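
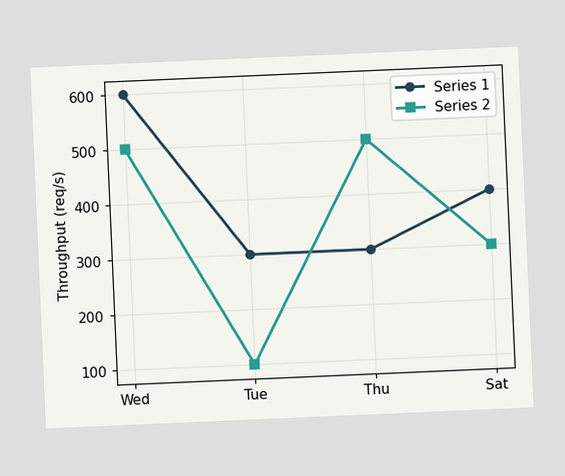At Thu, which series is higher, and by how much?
Series 2, by 200req/s

The chart is tilted about 2° counter-clockwise. At Thu, Series 2 sits above the other line by 200req/s.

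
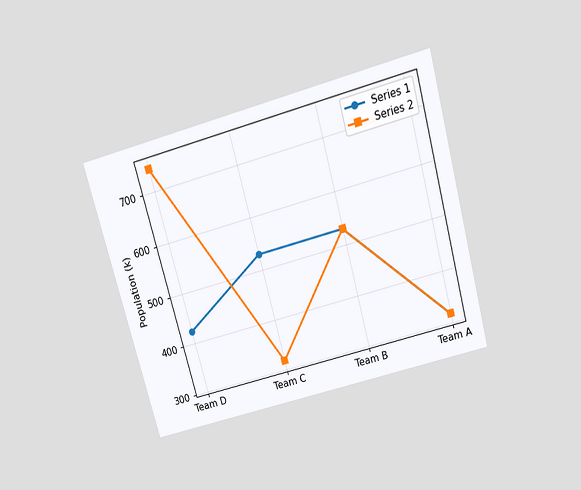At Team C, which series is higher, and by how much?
Series 1, by 212k

The chart is tilted about 15° counter-clockwise and viewed slightly from above. At Team C, Series 1 sits above the other line by 212k.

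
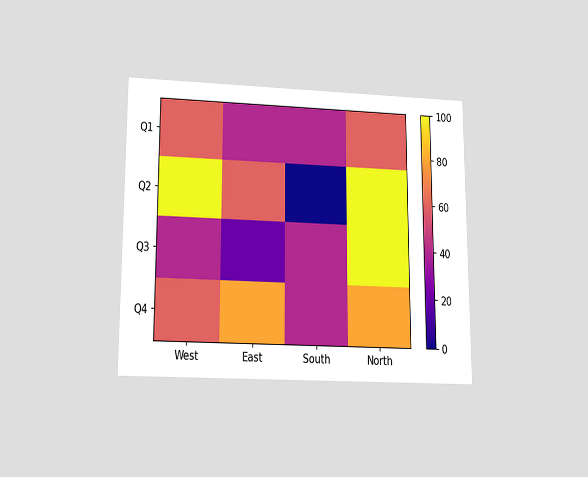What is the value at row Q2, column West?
100

The chart is viewed slightly from below. Matching cell (Q2, West) against the colorbar gives 100.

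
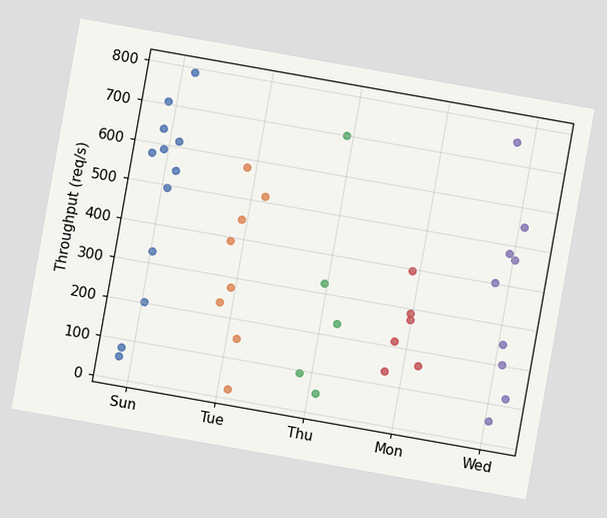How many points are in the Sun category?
12

The chart is tilted about 10° clockwise. Counting the markers in the Sun column gives 12.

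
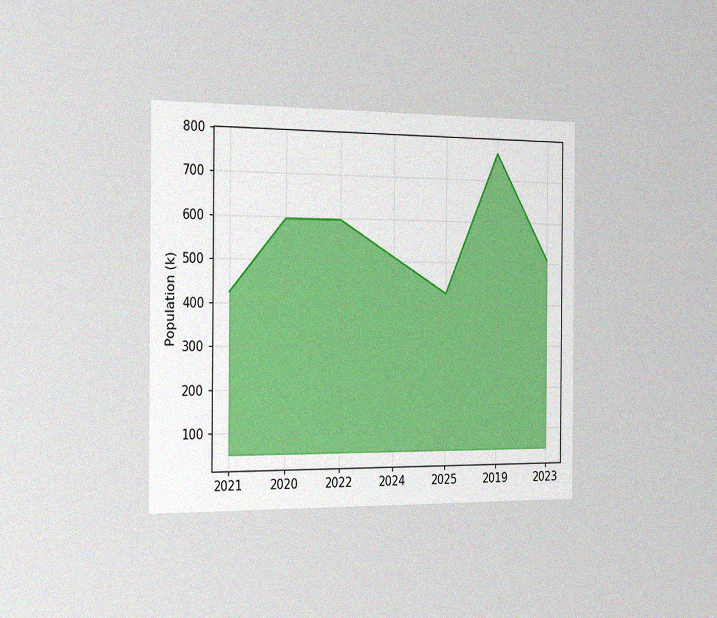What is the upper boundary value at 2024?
The chart is viewed slightly from the left, with some photo noise. At 2024 the upper boundary is at 510k.

510k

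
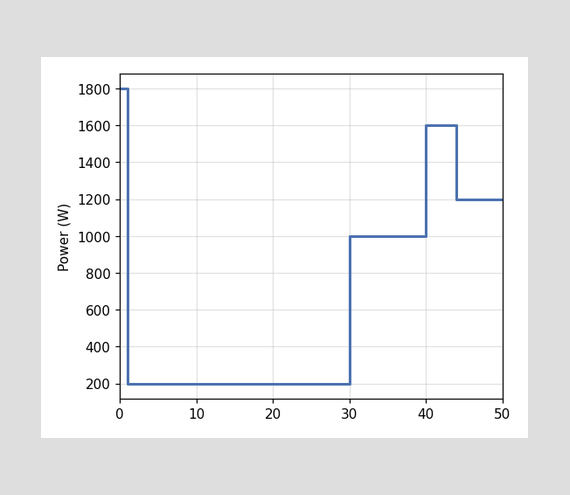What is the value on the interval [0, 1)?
1800W

On [0, 1) the step sits at 1800W.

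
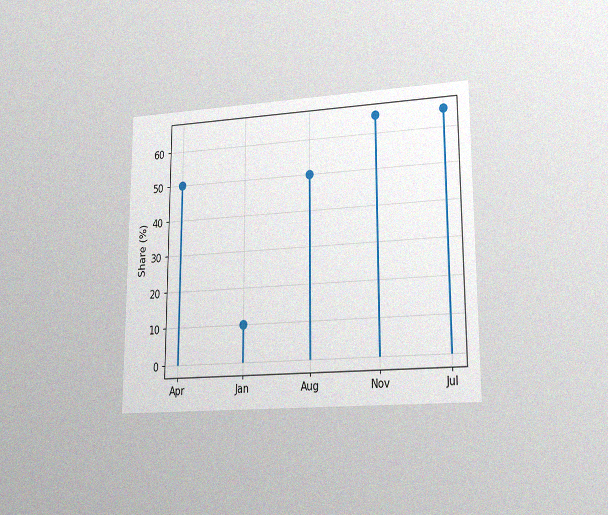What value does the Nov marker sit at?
The chart is viewed at a slight angle, with some photo noise. The Nov marker sits at 65%.

65%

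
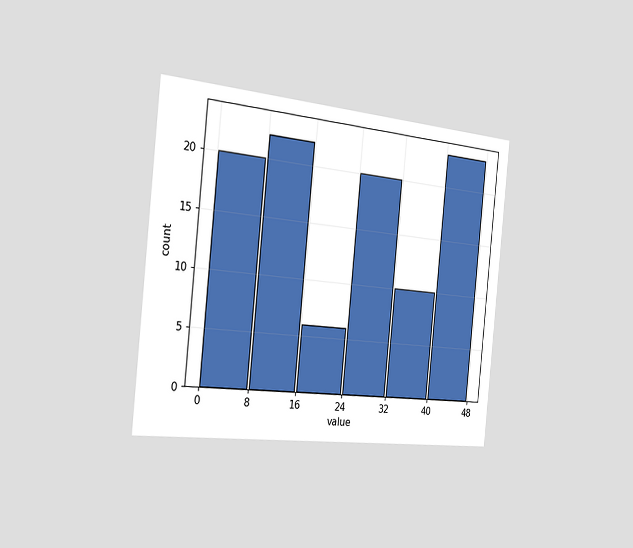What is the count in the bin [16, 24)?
6

The chart is tilted about 6° clockwise and viewed slightly from the left. The [16, 24) bin has height 6.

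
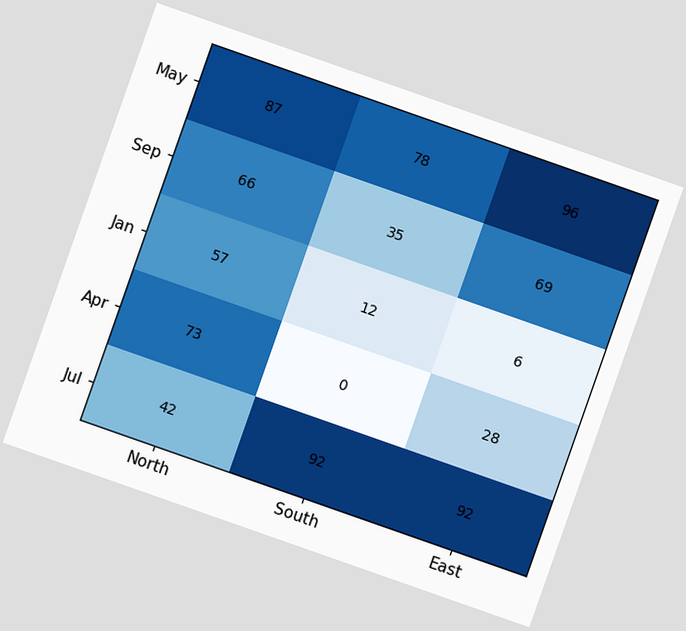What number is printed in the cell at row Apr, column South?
The chart is tilted about 19° clockwise. The (Apr, South) cell reads 0.

0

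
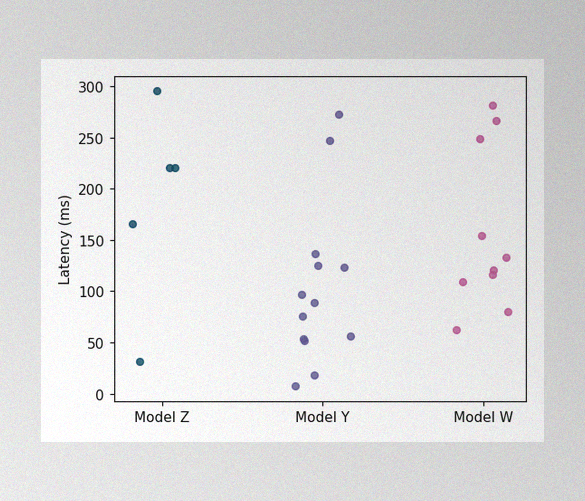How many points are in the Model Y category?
13

The image has some photo noise and uneven lighting. Counting the markers in the Model Y column gives 13.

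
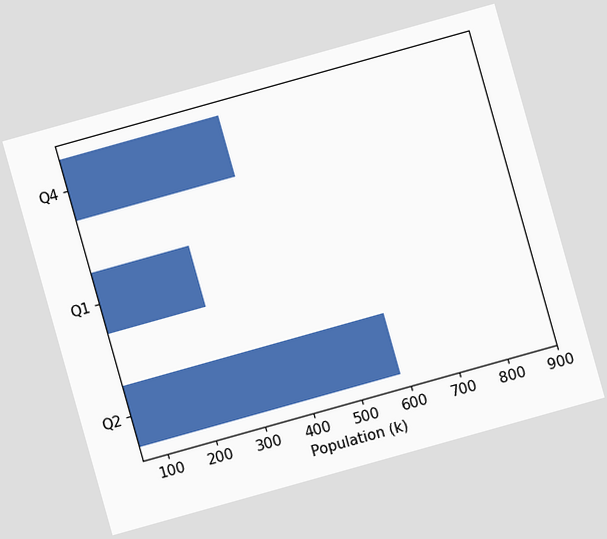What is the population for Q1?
252k

The chart is tilted about 16° counter-clockwise. Reading along the chart's x-axis, the Q1 bar reaches 252k.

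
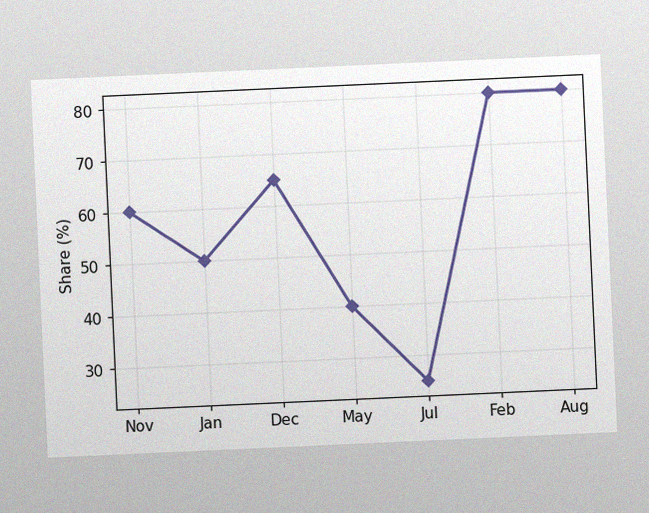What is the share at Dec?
The chart is tilted about 3° counter-clockwise, with some photo noise. At Dec, the line is at 65%.

65%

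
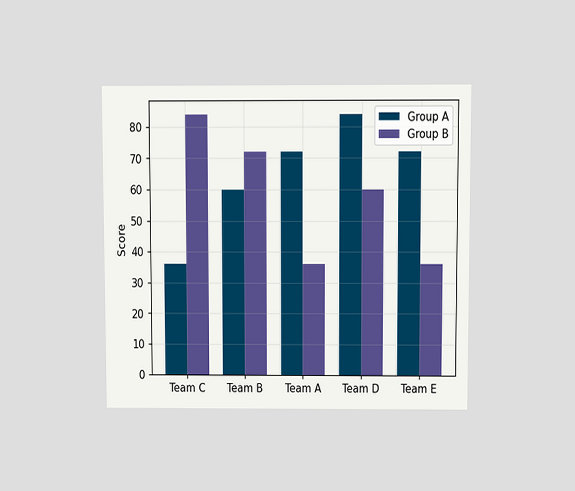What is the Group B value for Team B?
The chart is viewed slightly from above. The Group B bar at Team B reaches 72 on the y-axis.

72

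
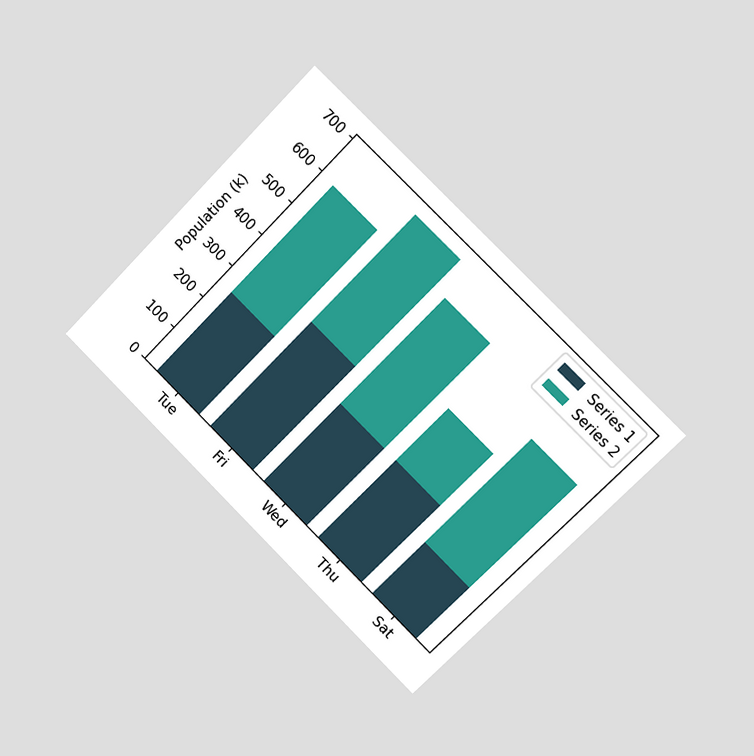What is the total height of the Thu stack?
The chart is tilted about 45° clockwise and viewed slightly from the right. The Thu stack's top reaches 425k on the y-axis.

425k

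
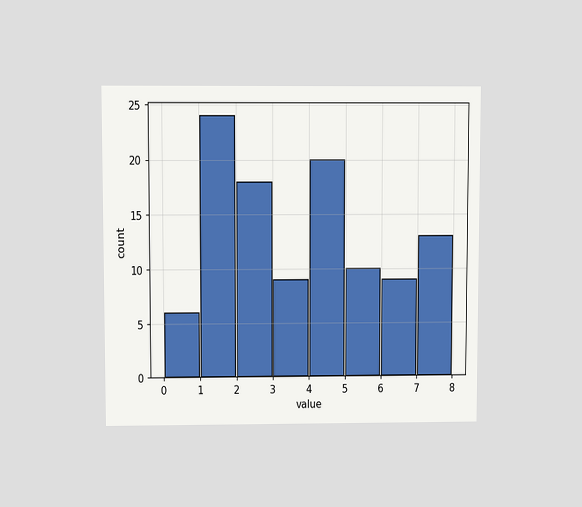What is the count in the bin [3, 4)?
The chart is viewed slightly from above. The [3, 4) bin has height 9.

9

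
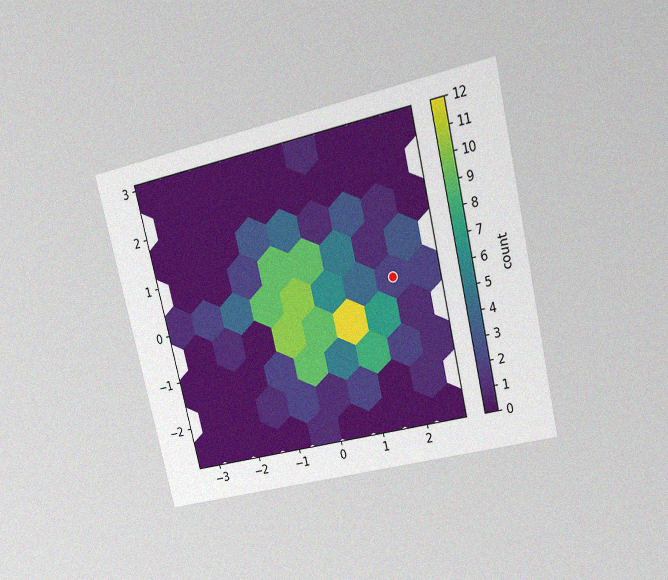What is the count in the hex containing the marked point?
The chart is tilted about 13° counter-clockwise and viewed at a slight angle, with some photo noise. The marked hex reads 2 on the colorbar.

2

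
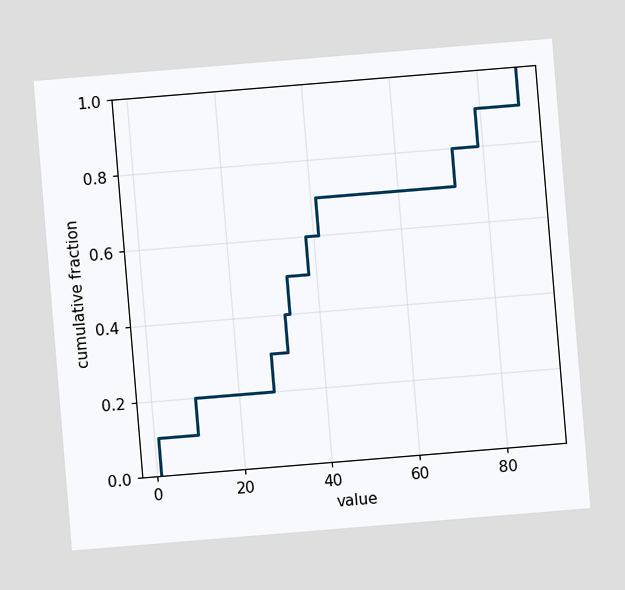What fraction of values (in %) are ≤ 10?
The chart is tilted about 5° counter-clockwise. At x=10 the ECDF step is at 20%.

20%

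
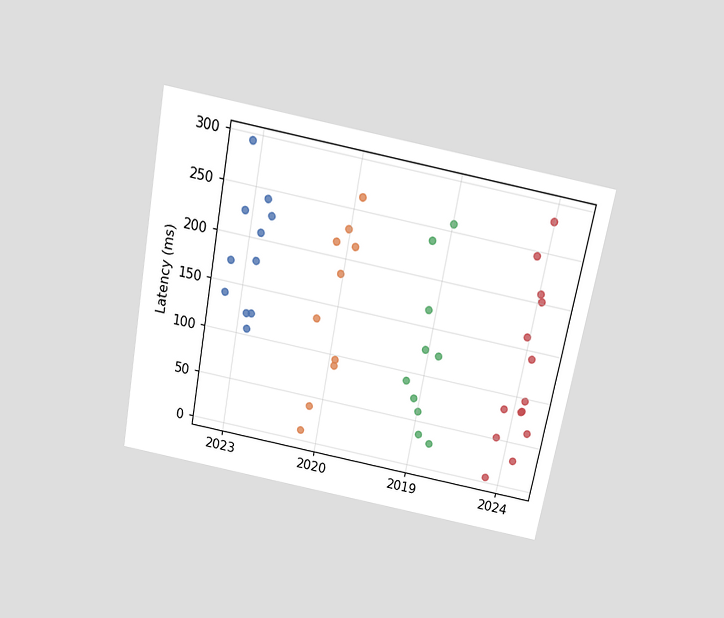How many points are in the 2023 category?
The chart is tilted about 11° clockwise and viewed slightly from above. Counting the markers in the 2023 column gives 11.

11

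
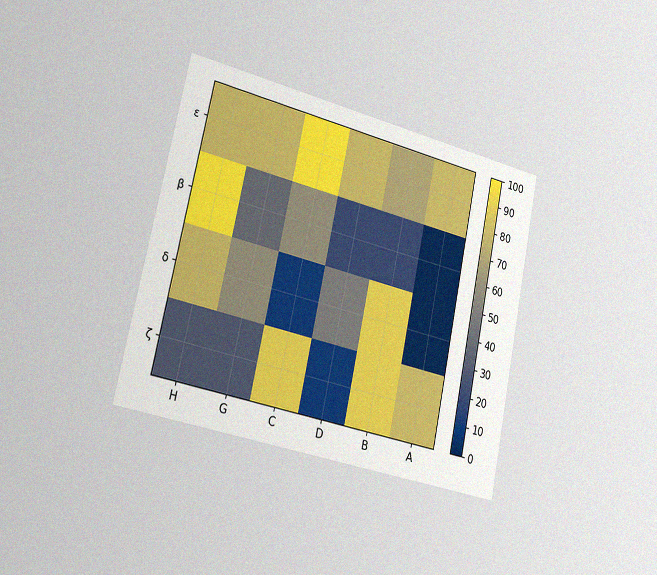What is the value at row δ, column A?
0

The chart is tilted about 12° clockwise and viewed slightly from the left, with some photo noise. Matching cell (δ, A) against the colorbar gives 0.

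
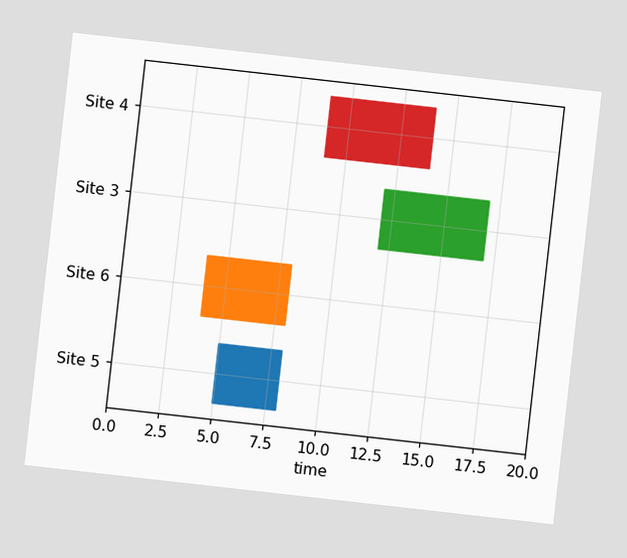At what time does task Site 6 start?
The chart is tilted about 6° clockwise. The Site 6 bar begins at t=4.

4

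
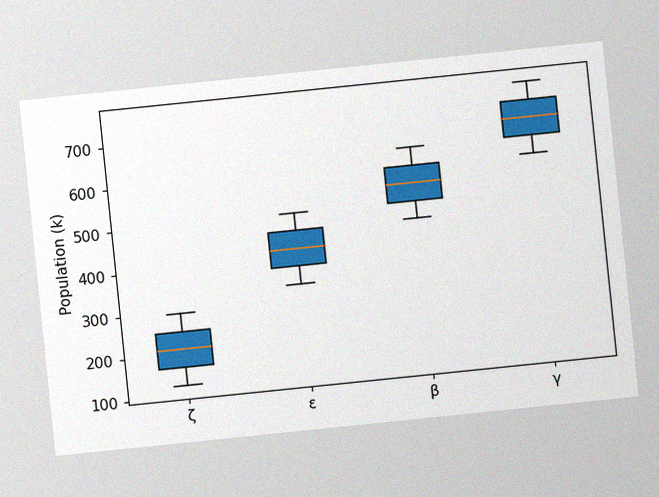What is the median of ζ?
The chart is tilted about 6° counter-clockwise, with some photo noise. The median line in the ζ box sits at 210k.

210k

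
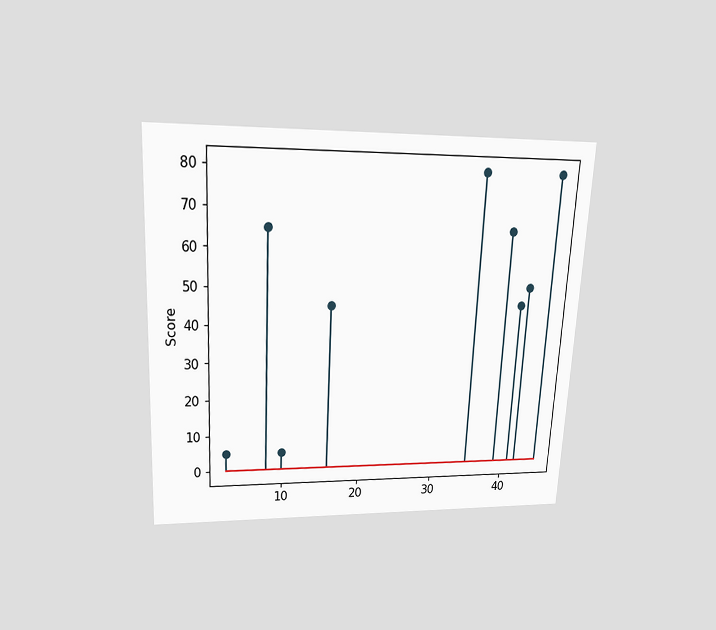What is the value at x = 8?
65

The chart is tilted about 3° clockwise and viewed slightly from above. The stem at x=8 reaches 65.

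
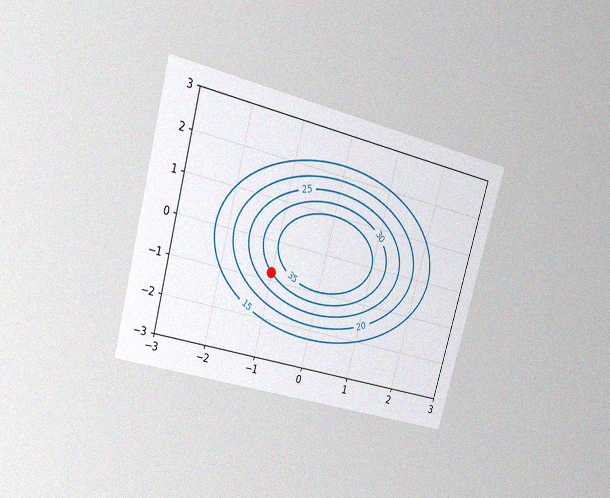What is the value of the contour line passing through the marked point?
The chart is tilted about 15° clockwise and viewed at a slight angle, with some photo noise. The marked point sits on the contour labelled 30.

30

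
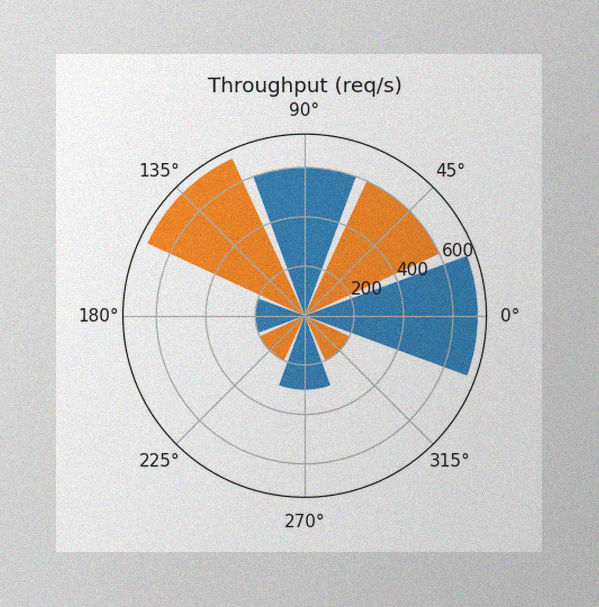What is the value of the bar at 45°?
The image has some photo noise and uneven lighting. The bar at 45° reaches 600req/s on the radial axis.

600req/s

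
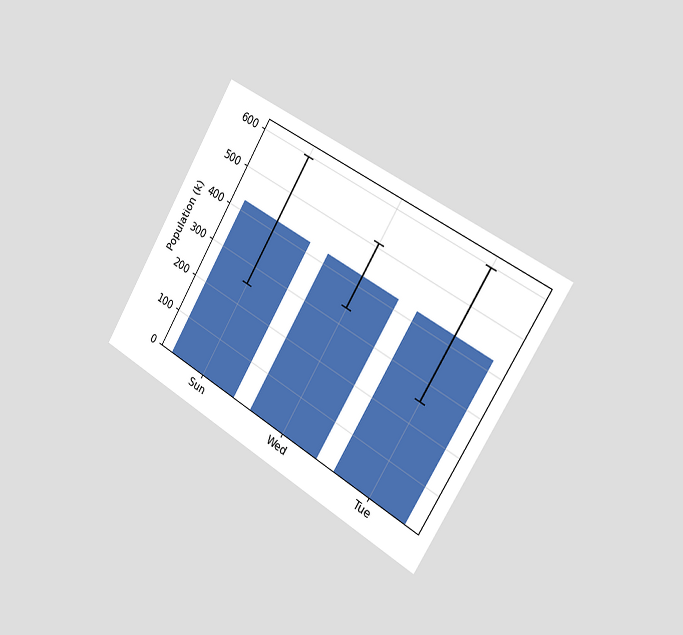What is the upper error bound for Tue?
The chart is tilted about 31° clockwise and viewed slightly from the right. The Tue bar's upper whisker reaches 595k.

595k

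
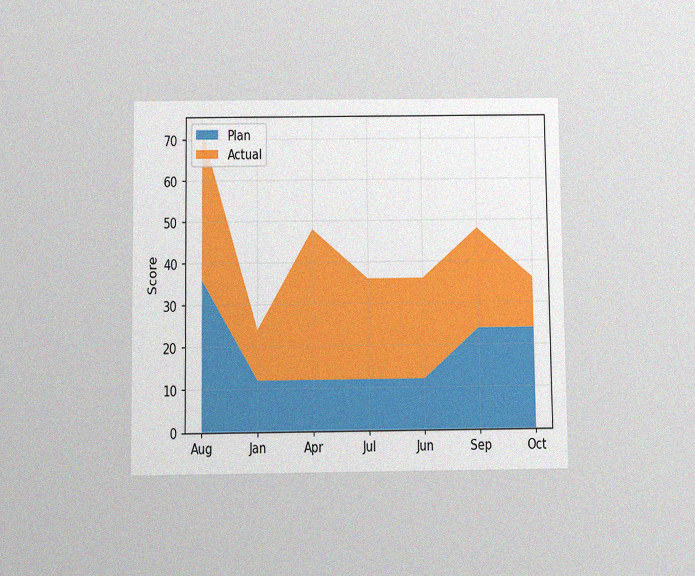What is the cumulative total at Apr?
The chart is viewed slightly from below, with some photo noise. The stacked total at Apr reaches 48.

48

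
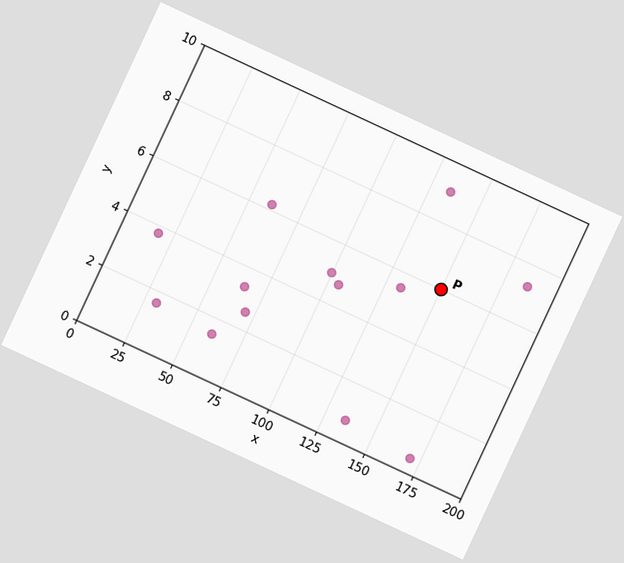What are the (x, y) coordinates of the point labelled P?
The chart is tilted about 25° clockwise. Following the gridlines from P to each axis, P sits at (150, 6).

(150, 6)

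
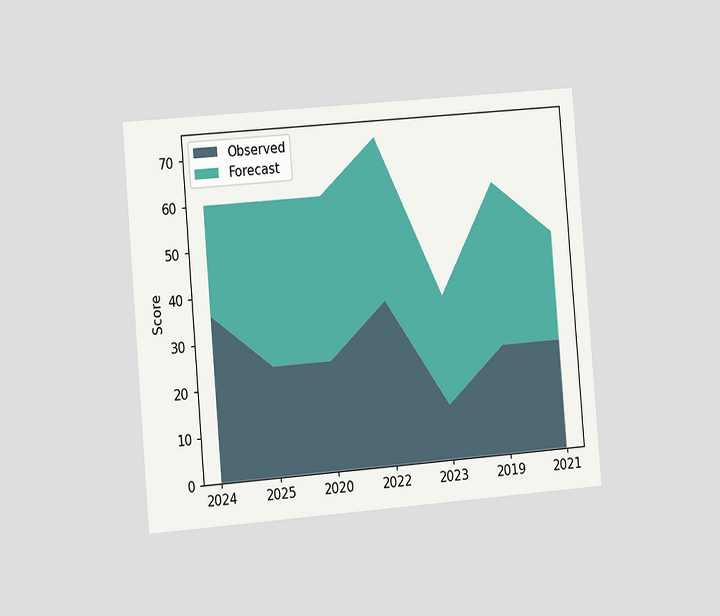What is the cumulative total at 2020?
The chart is tilted about 5° counter-clockwise and viewed slightly from the left. The stacked total at 2020 reaches 60.

60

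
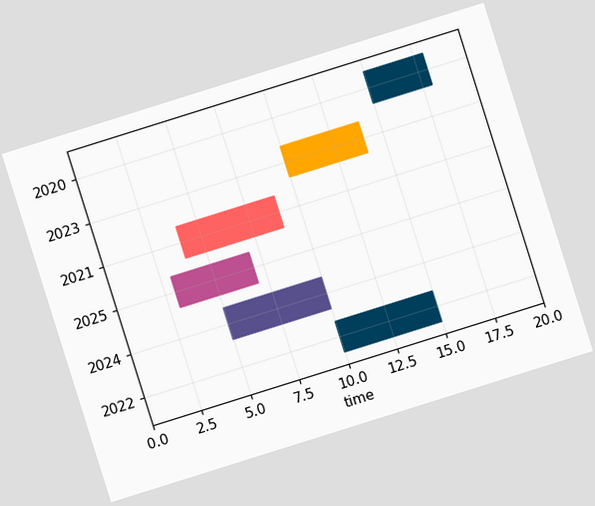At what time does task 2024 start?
The chart is tilted about 17° counter-clockwise. The 2024 bar begins at t=5.

5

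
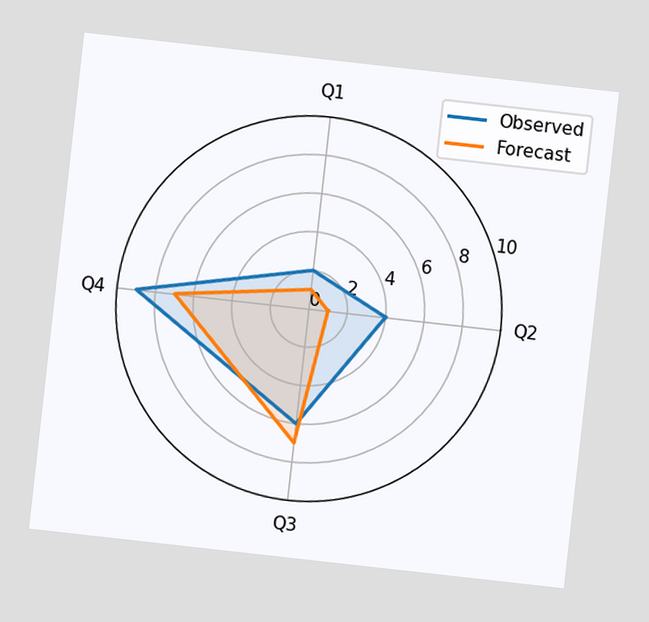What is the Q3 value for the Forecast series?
7

The chart is tilted about 6° clockwise. On the Q3 axis, Forecast reaches 7.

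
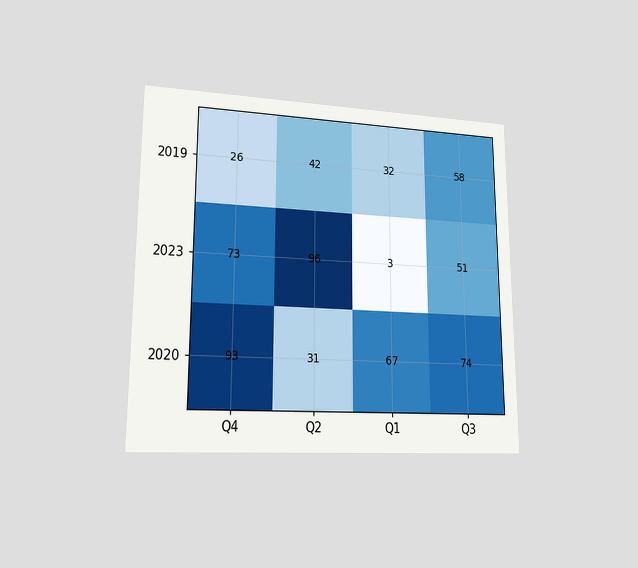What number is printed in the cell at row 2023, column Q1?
The chart is viewed at a slight angle. The (2023, Q1) cell reads 3.

3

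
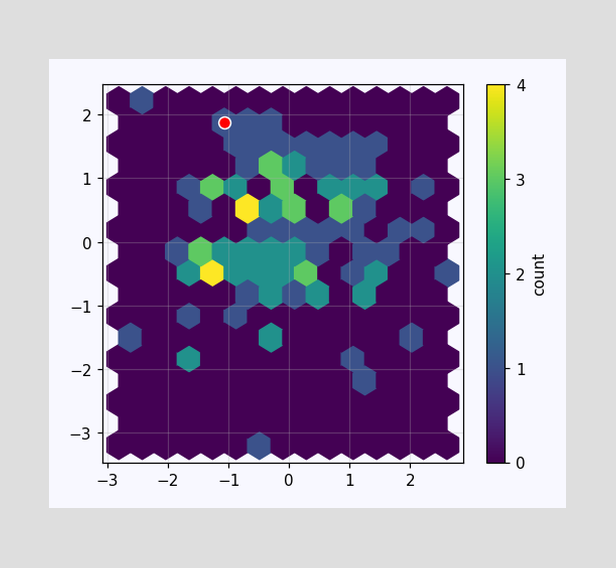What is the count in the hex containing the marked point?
The marked hex reads 1 on the colorbar.

1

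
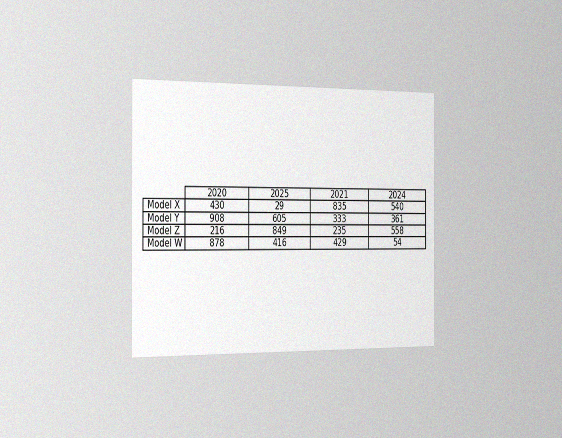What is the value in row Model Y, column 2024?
361

The chart is viewed slightly from the left, with some photo noise. The (Model Y, 2024) cell reads 361.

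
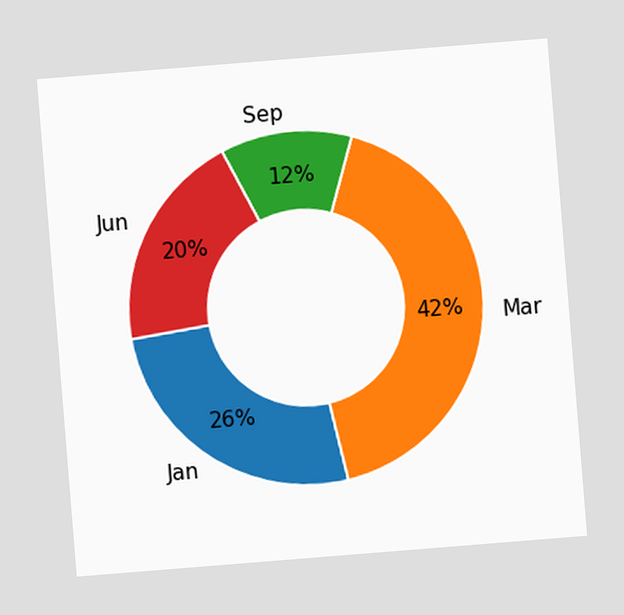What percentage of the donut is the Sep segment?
12%

The chart is tilted about 5° counter-clockwise. The Sep segment takes up 12% of the ring.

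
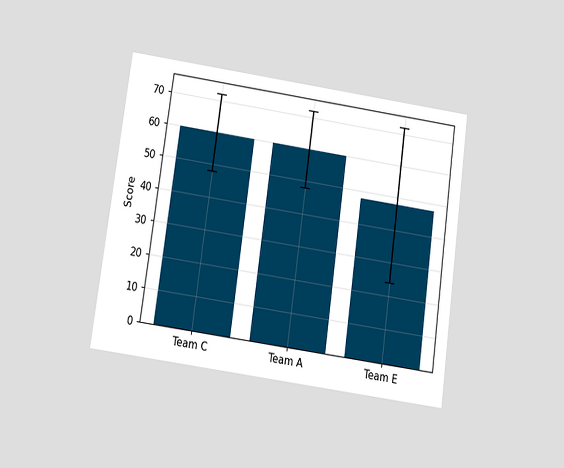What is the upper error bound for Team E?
72

The chart is tilted about 8° clockwise and viewed slightly from below. The Team E bar's upper whisker reaches 72.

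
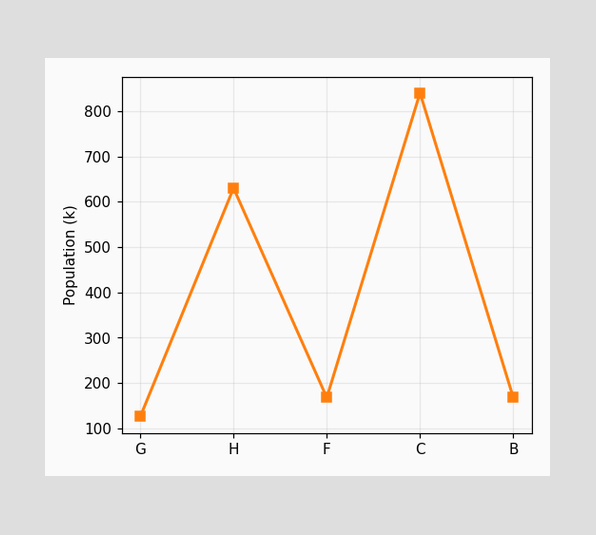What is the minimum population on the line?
126k

The lowest point is at G, and reading across to the y-axis gives 126k.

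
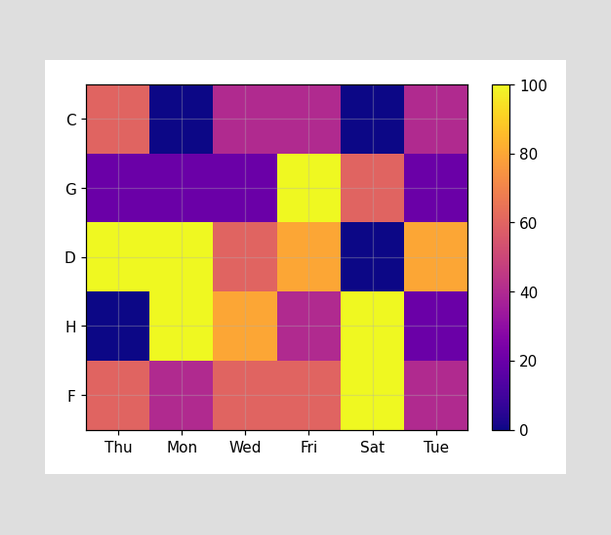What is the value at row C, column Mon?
0

Matching cell (C, Mon) against the colorbar gives 0.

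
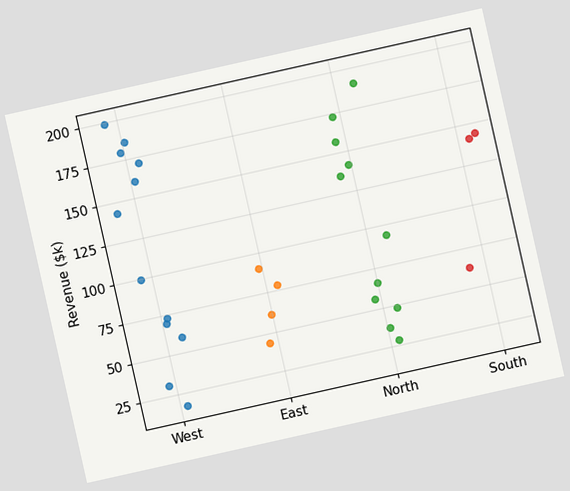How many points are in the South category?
The chart is tilted about 13° counter-clockwise. Counting the markers in the South column gives 3.

3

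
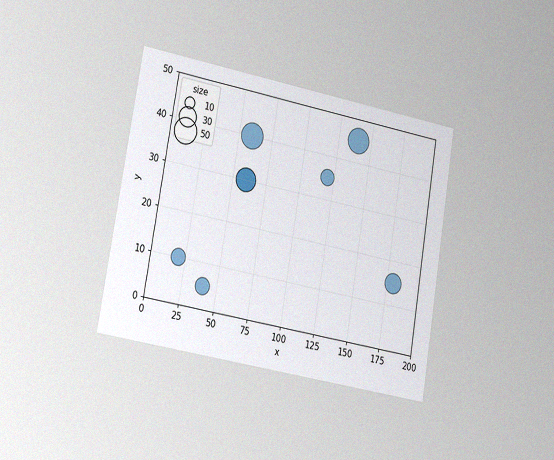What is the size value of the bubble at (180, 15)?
The chart is tilted about 10° clockwise and viewed slightly from the left, with some photo noise. Matching the bubble at (180, 15) against the size legend gives 30.

30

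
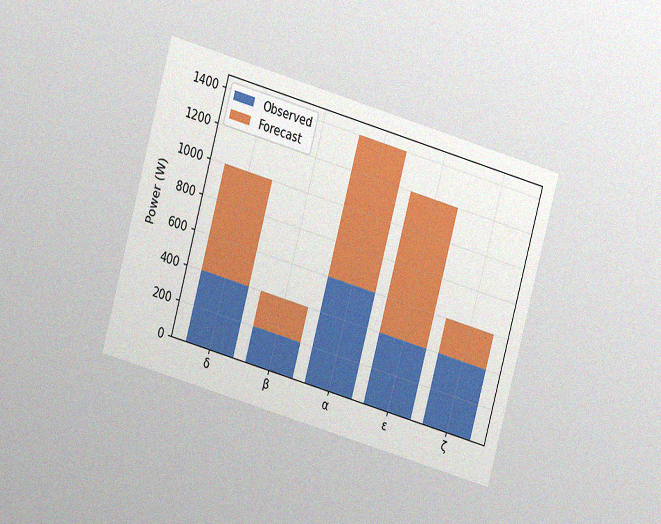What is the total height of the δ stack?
1000W

The chart is tilted about 16° clockwise and viewed at a slight angle, with some photo noise. The δ stack's top reaches 1000W on the y-axis.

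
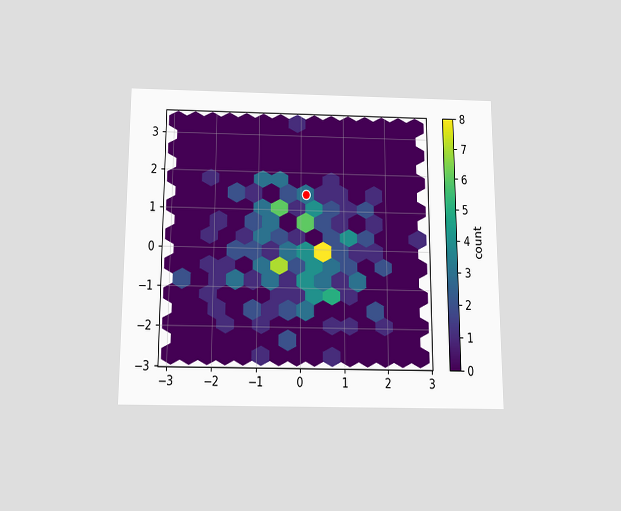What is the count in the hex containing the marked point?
The chart is viewed slightly from below. The marked hex reads 3 on the colorbar.

3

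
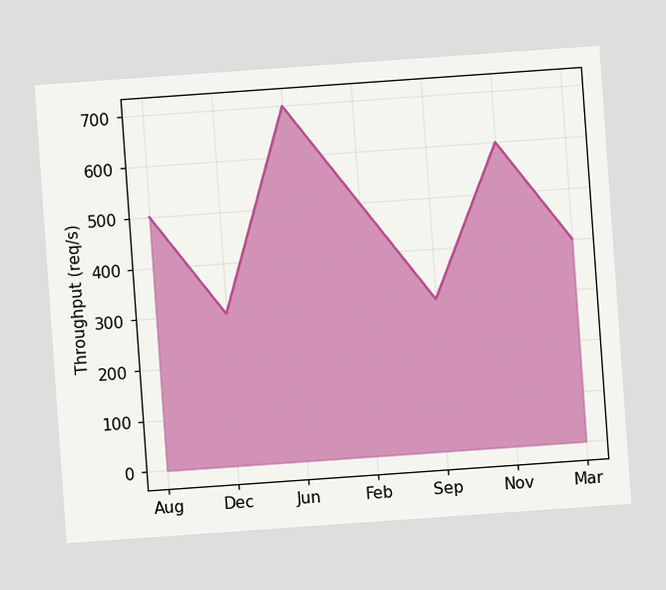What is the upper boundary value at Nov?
The chart is tilted about 4° counter-clockwise. At Nov the upper boundary is at 600req/s.

600req/s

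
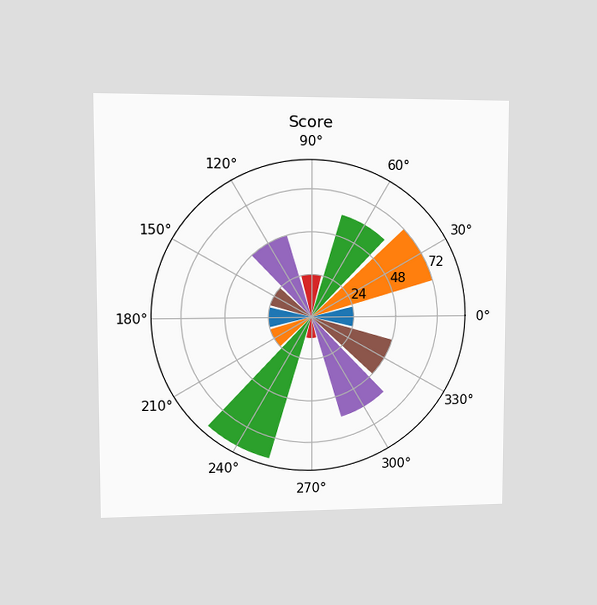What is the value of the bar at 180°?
24

The chart is viewed at a slight angle. The bar at 180° reaches 24 on the radial axis.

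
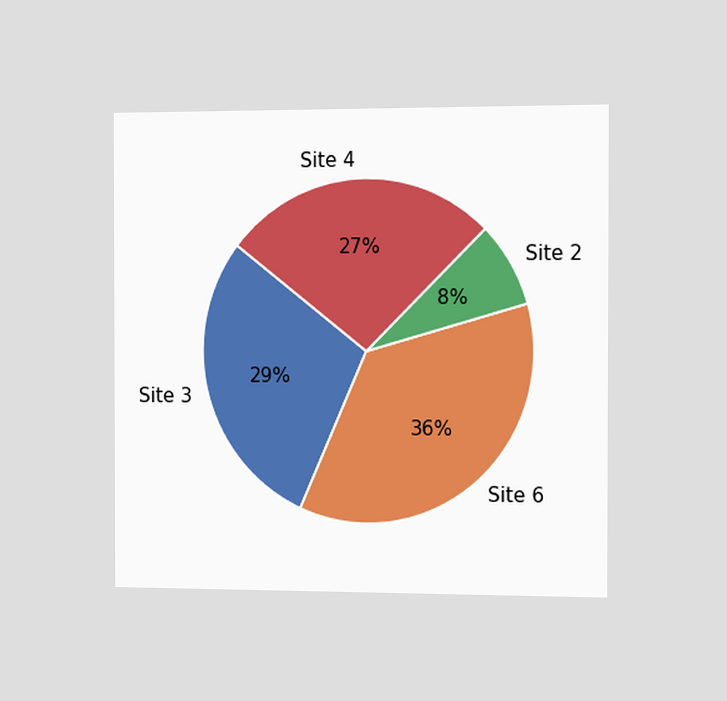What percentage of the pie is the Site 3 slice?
29%

The chart is viewed slightly from the right. The Site 3 slice takes up 29% of the pie.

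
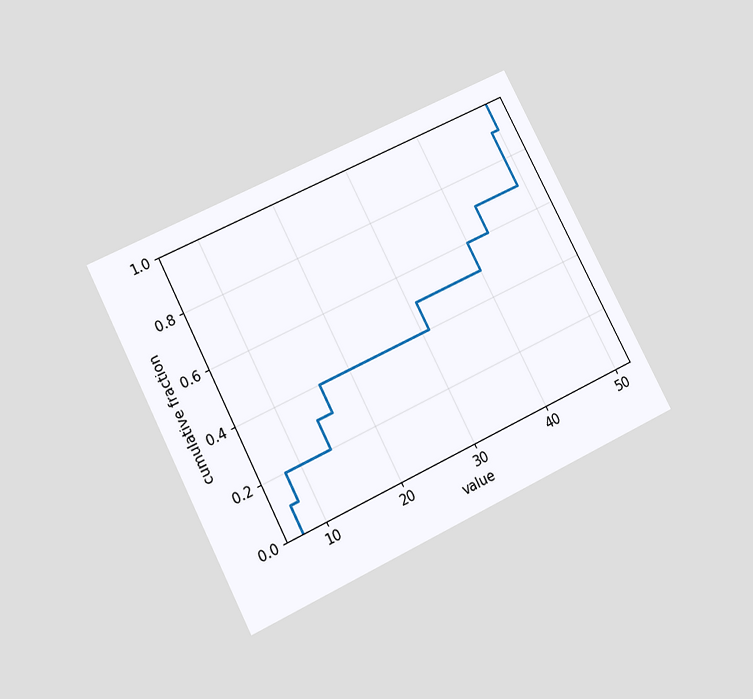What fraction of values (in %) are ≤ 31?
The chart is tilted about 27° counter-clockwise and viewed slightly from below. At x=31 the ECDF step is at 50%.

50%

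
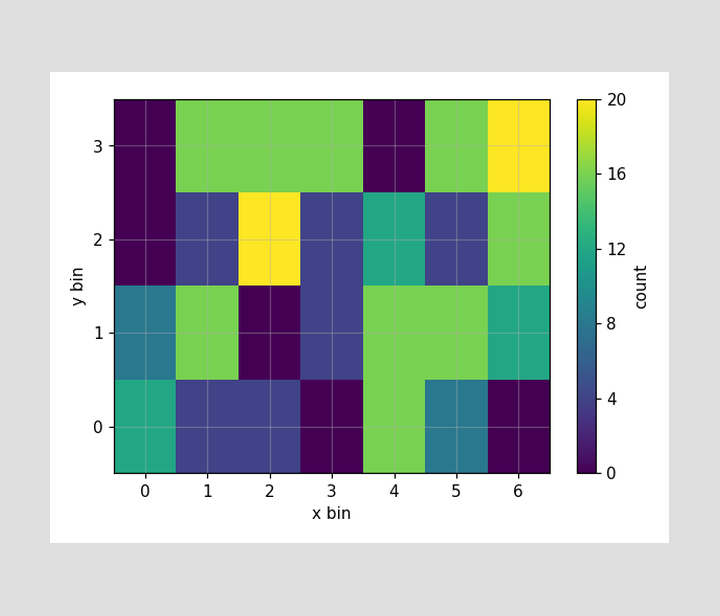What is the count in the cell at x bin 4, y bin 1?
16

Matching the cell (4, 1) against the colorbar gives 16.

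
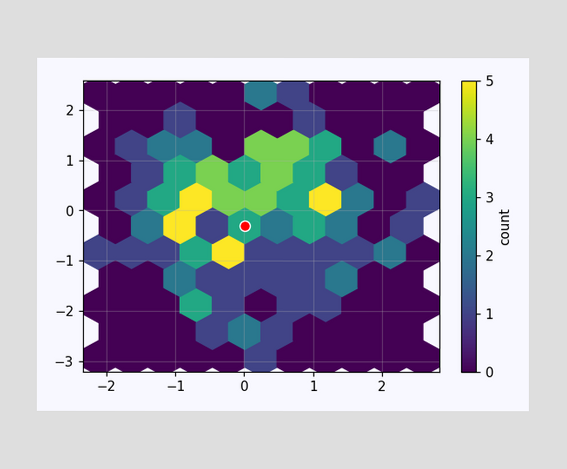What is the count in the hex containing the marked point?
The marked hex reads 3 on the colorbar.

3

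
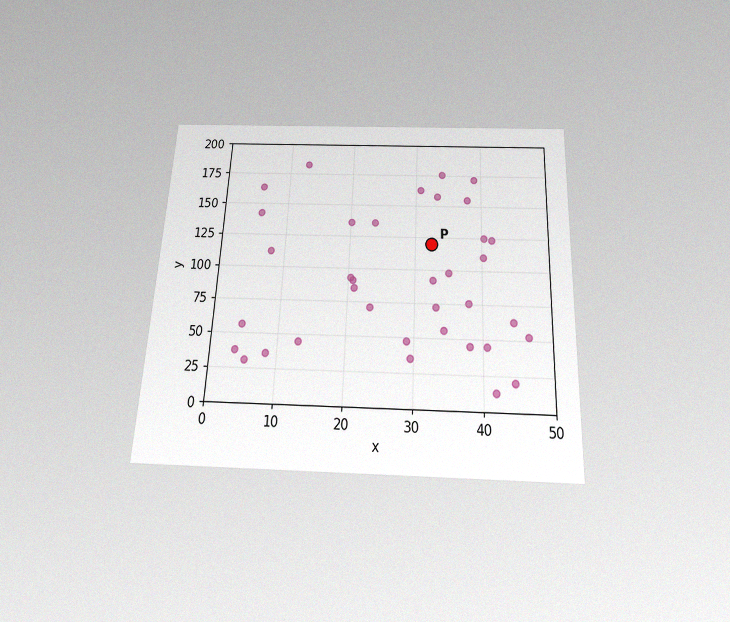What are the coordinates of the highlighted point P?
The chart is tilted about 3° clockwise and viewed slightly from below, with some photo noise. Following the gridlines from P to each axis, P sits at (32.5, 120).

(32.5, 120)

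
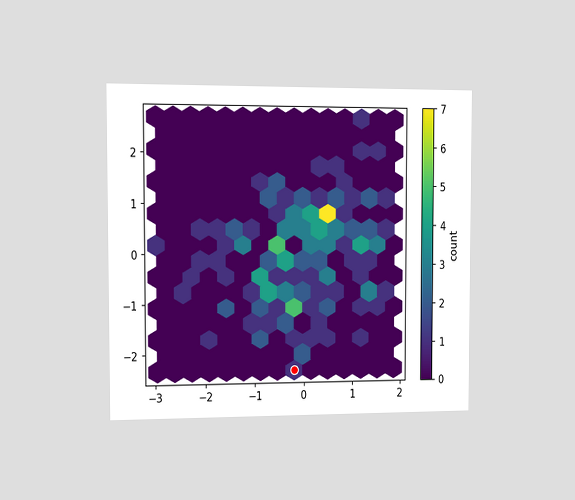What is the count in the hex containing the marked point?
The chart is viewed at a slight angle. The marked hex reads 1 on the colorbar.

1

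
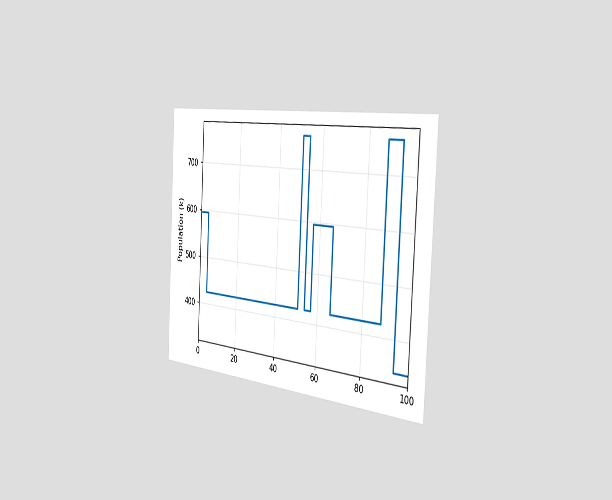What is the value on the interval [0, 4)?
595k

The chart is tilted about 3° clockwise and viewed slightly from the right. On [0, 4) the step sits at 595k.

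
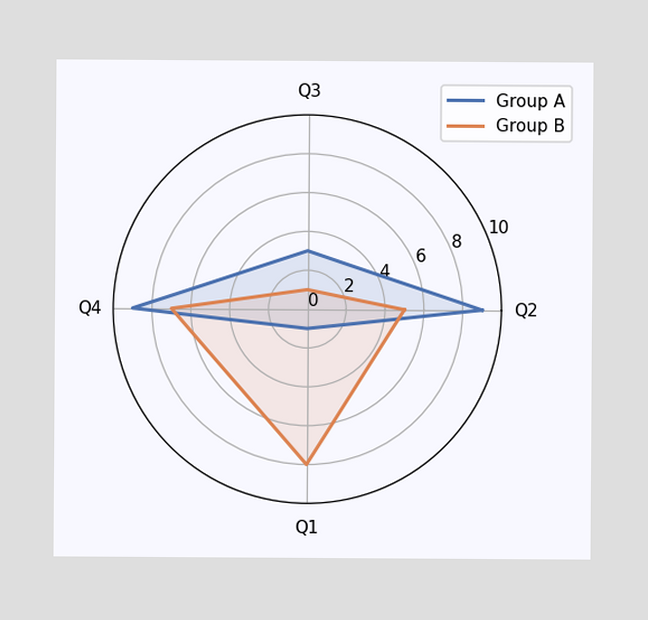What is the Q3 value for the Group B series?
On the Q3 axis, Group B reaches 1.

1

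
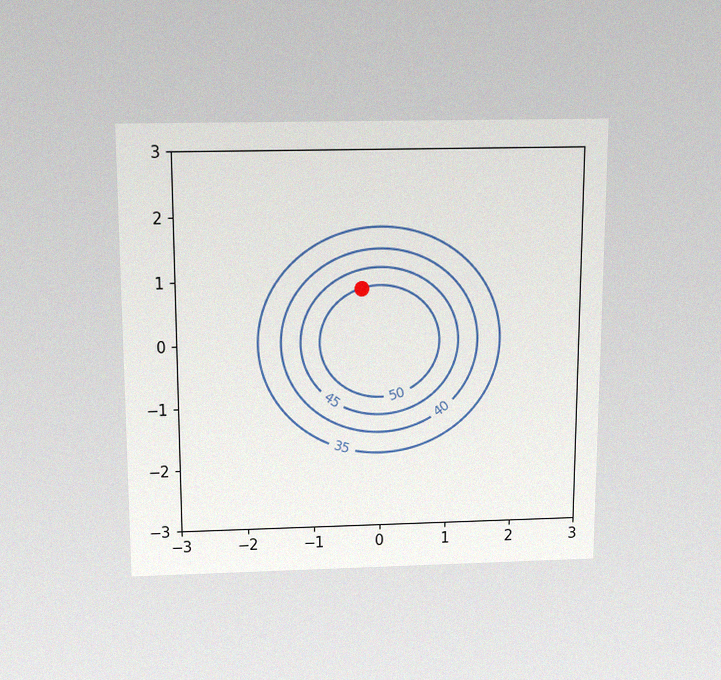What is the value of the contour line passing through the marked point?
50

The chart is viewed slightly from above, with some photo noise. The marked point sits on the contour labelled 50.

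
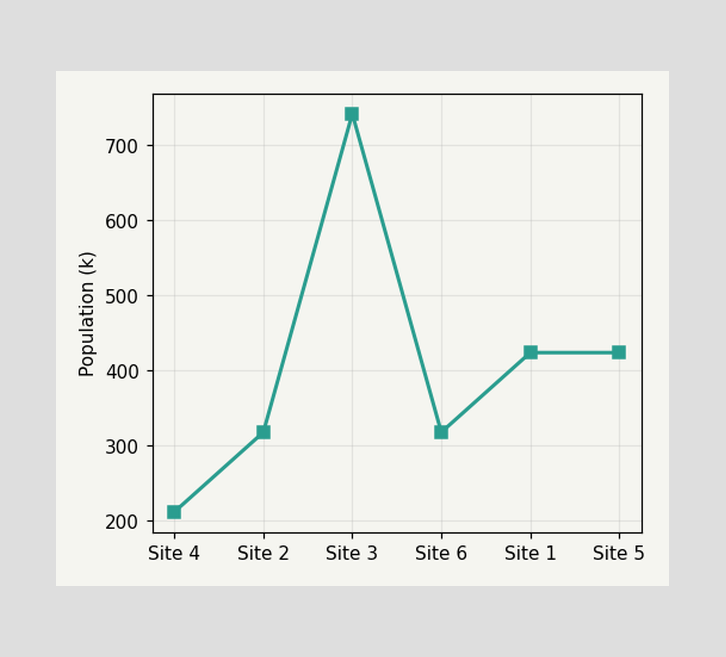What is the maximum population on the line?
The highest point is at Site 3, and reading across to the y-axis gives 742k.

742k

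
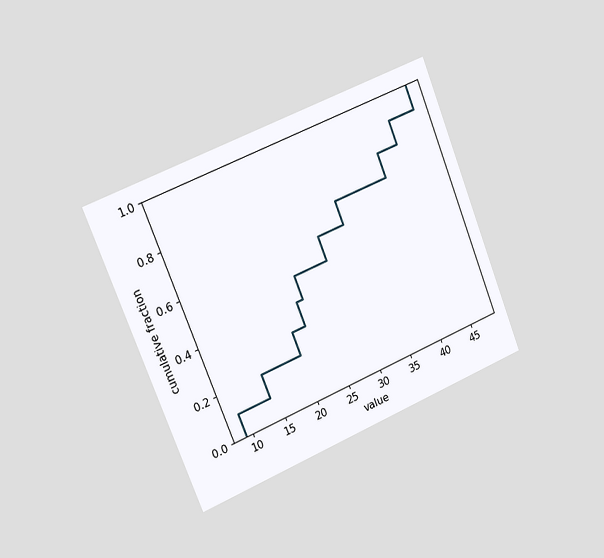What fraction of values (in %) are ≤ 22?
The chart is tilted about 22° counter-clockwise and viewed slightly from the left. At x=22 the ECDF step is at 40%.

40%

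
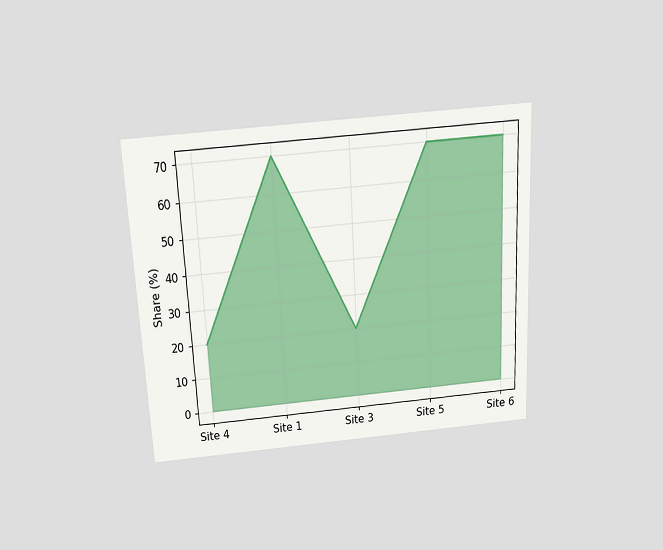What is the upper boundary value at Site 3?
The chart is tilted about 3° counter-clockwise and viewed slightly from above. At Site 3 the upper boundary is at 20%.

20%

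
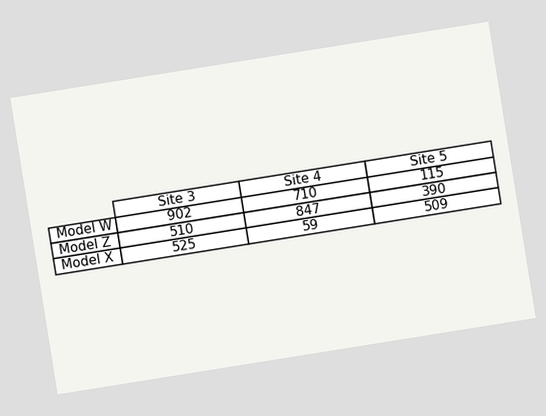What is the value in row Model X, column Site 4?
The chart is tilted about 9° counter-clockwise. The (Model X, Site 4) cell reads 59.

59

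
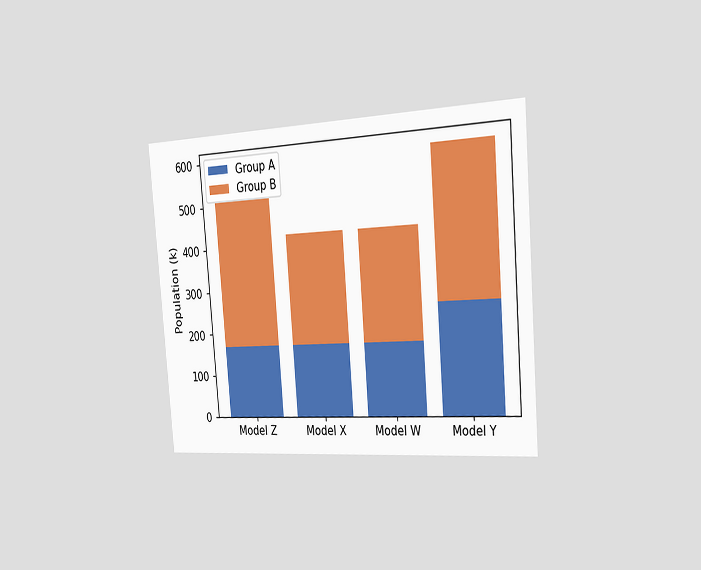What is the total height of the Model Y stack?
The chart is tilted about 5° counter-clockwise and viewed slightly from the right. The Model Y stack's top reaches 595k on the y-axis.

595k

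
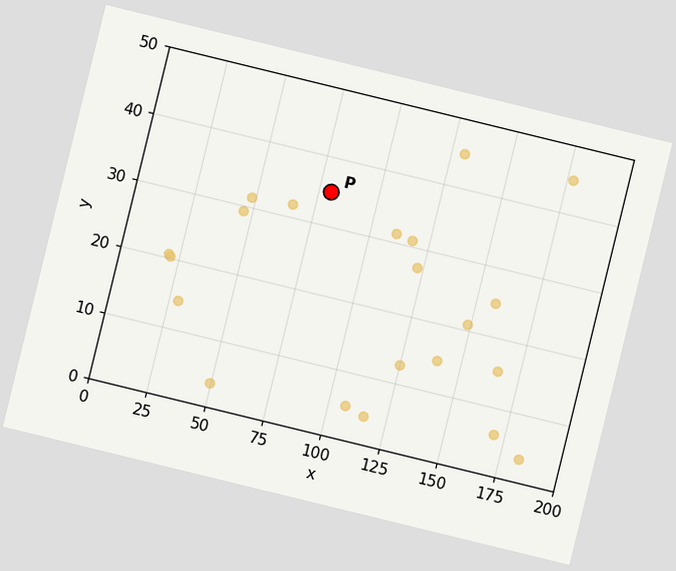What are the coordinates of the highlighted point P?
The chart is tilted about 14° clockwise. Following the gridlines from P to each axis, P sits at (80, 35).

(80, 35)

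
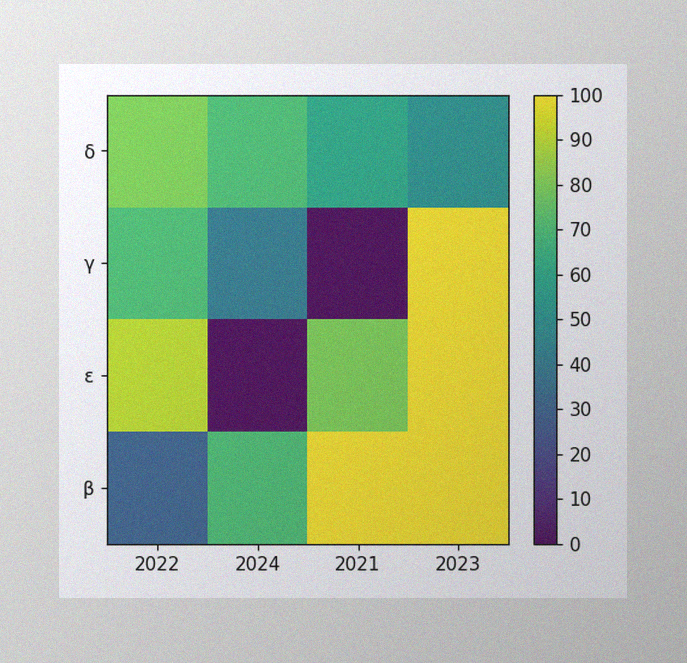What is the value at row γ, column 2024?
40

The image has some photo noise and uneven lighting. Matching cell (γ, 2024) against the colorbar gives 40.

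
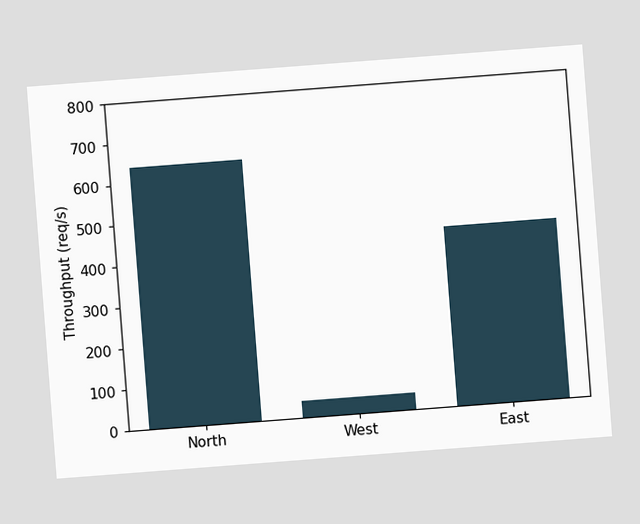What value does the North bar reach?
640req/s

The chart is tilted about 4° counter-clockwise. Reading along the chart's y-axis, the North bar reaches 640req/s.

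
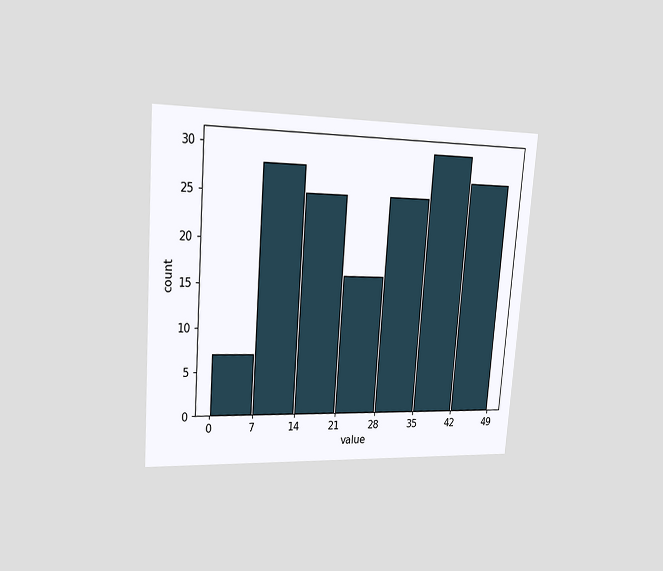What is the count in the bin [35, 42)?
30

The chart is tilted about 4° clockwise and viewed slightly from the left. The [35, 42) bin has height 30.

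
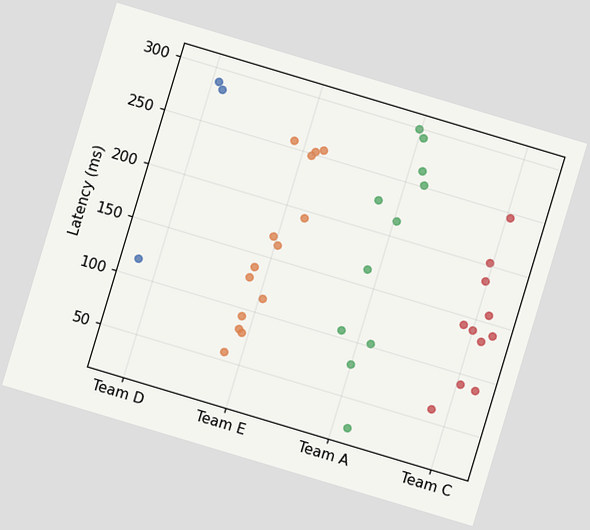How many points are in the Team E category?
14

The chart is tilted about 17° clockwise. Counting the markers in the Team E column gives 14.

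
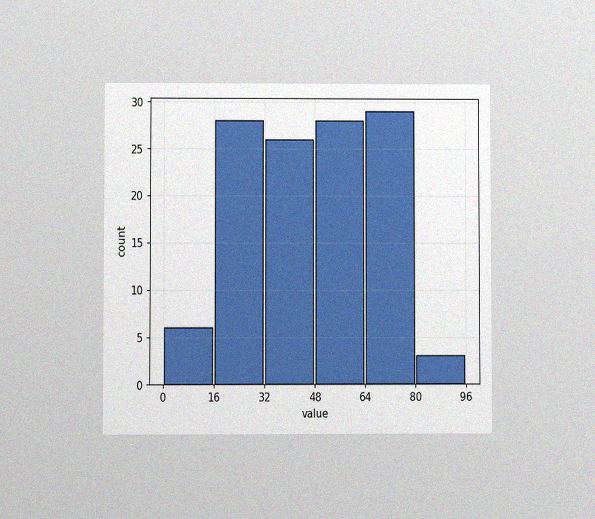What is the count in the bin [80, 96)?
3

The chart is viewed at a slight angle, with some photo noise. The [80, 96) bin has height 3.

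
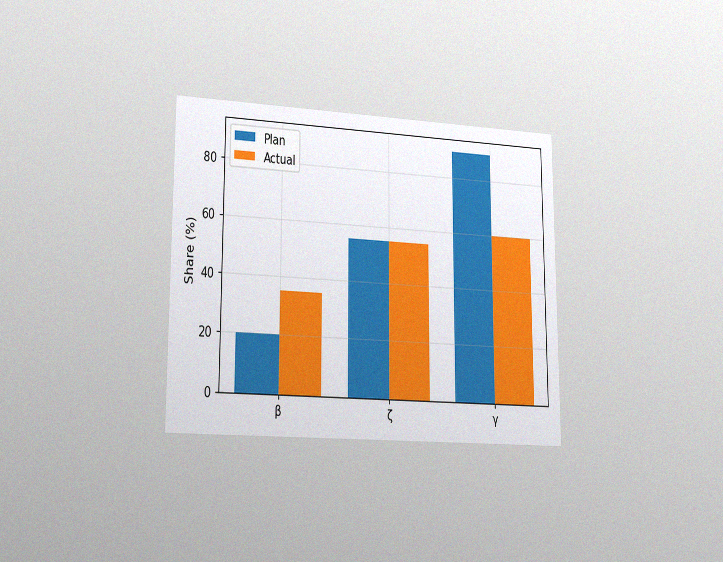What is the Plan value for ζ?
55%

The chart is viewed slightly from the left, with some photo noise. The Plan bar at ζ reaches 55% on the y-axis.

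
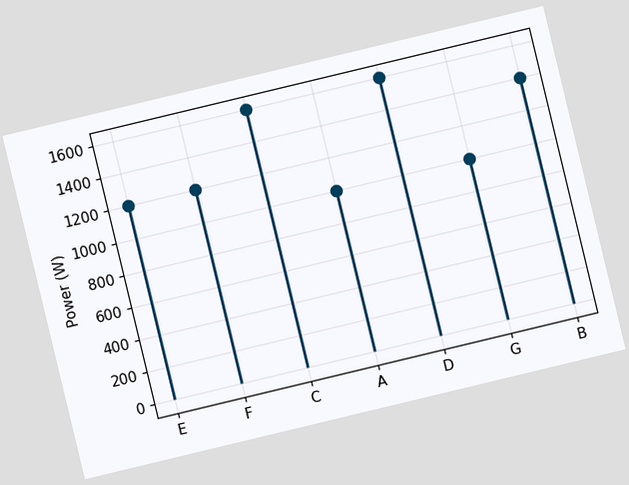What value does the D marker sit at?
1600W

The chart is tilted about 14° counter-clockwise. The D marker sits at 1600W.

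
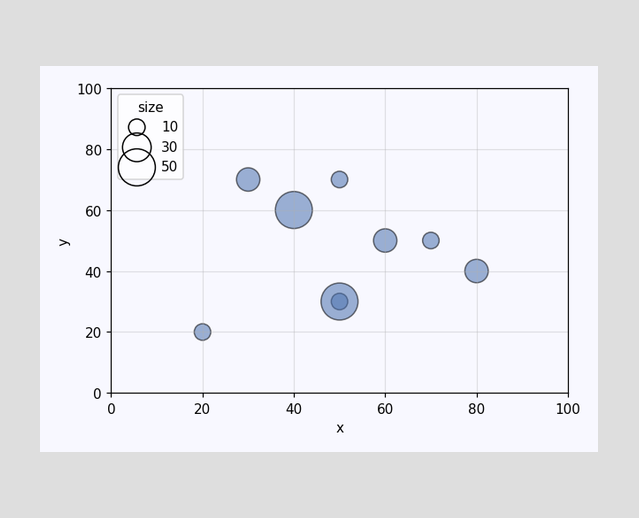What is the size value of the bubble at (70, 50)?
Matching the bubble at (70, 50) against the size legend gives 10.

10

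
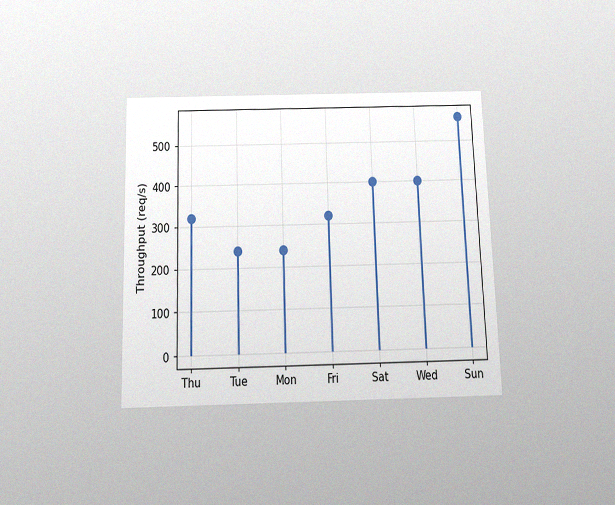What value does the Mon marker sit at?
The chart is viewed slightly from below, with some photo noise. The Mon marker sits at 240req/s.

240req/s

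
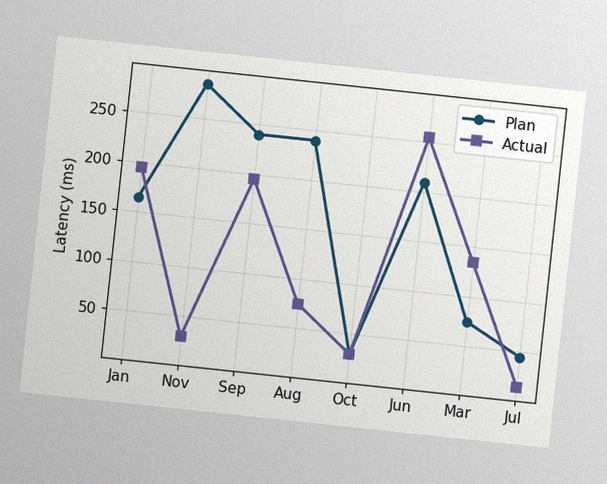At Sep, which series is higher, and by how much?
Plan, by 45ms

The chart is tilted about 6° clockwise, with some photo noise. At Sep, Plan sits above the other line by 45ms.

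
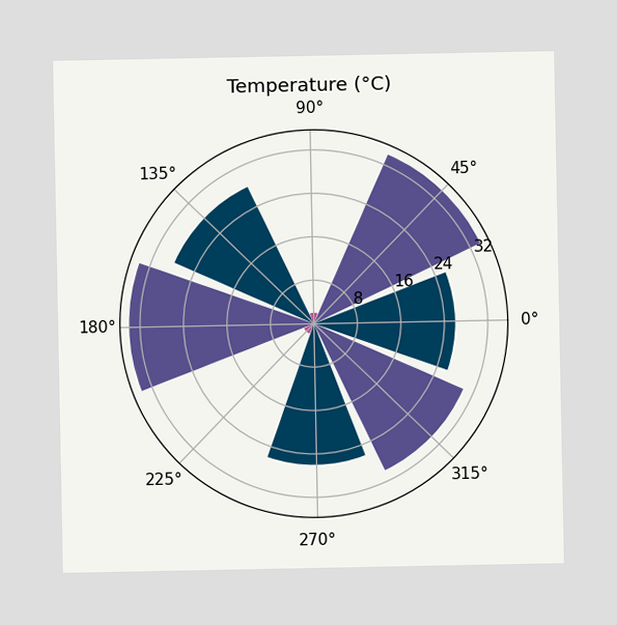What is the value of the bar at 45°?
34°C

The bar at 45° reaches 34°C on the radial axis.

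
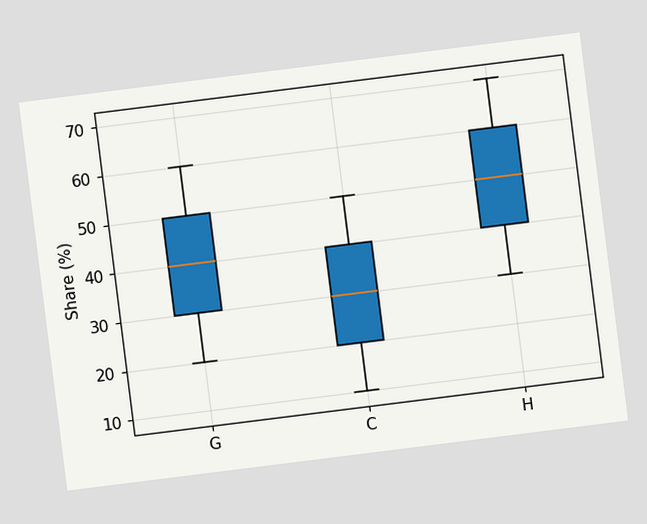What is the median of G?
The chart is tilted about 7° counter-clockwise. The median line in the G box sits at 40%.

40%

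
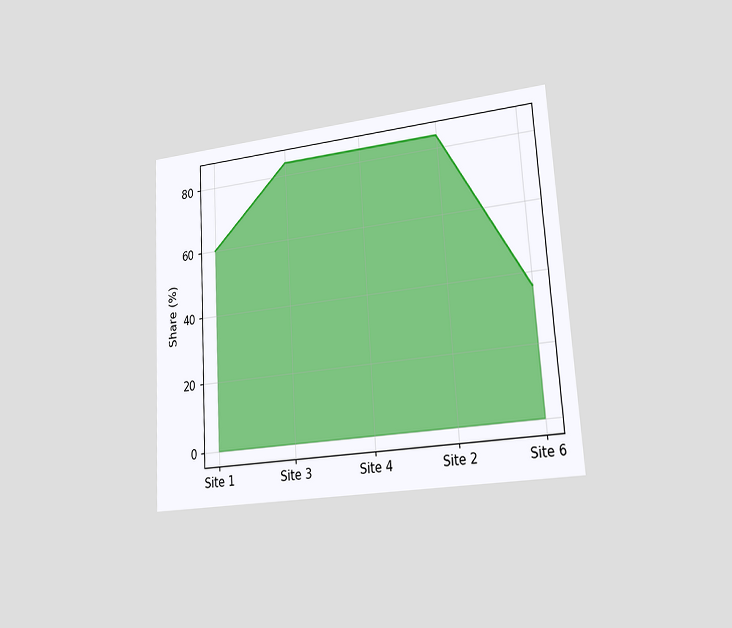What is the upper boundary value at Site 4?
The chart is tilted about 3° counter-clockwise and viewed slightly from the right. At Site 4 the upper boundary is at 84%.

84%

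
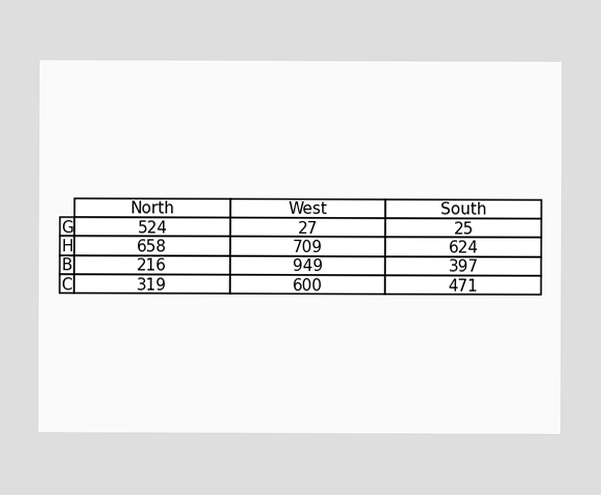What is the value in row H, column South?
The (H, South) cell reads 624.

624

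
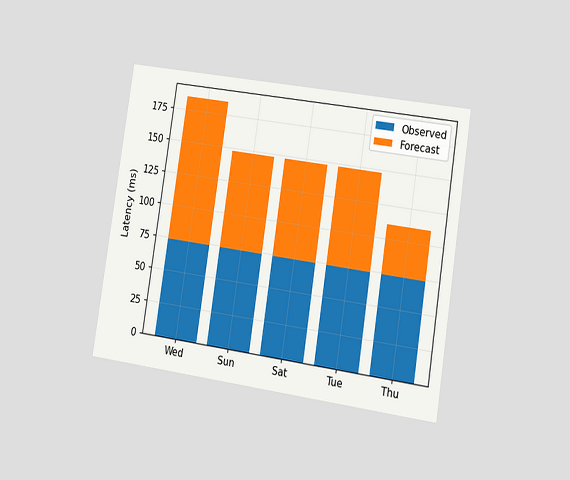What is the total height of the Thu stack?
111ms

The chart is tilted about 9° clockwise and viewed slightly from the right. The Thu stack's top reaches 111ms on the y-axis.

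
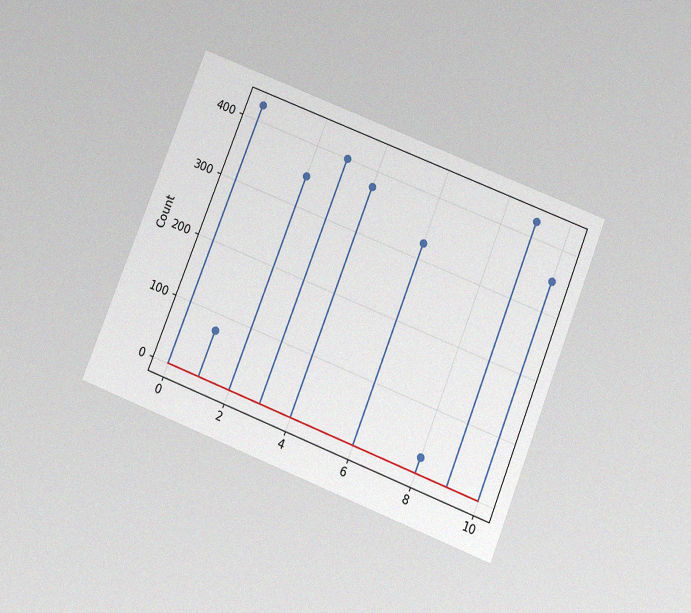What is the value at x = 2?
350

The chart is tilted about 22° clockwise and viewed slightly from below, with some photo noise. The stem at x=2 reaches 350.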